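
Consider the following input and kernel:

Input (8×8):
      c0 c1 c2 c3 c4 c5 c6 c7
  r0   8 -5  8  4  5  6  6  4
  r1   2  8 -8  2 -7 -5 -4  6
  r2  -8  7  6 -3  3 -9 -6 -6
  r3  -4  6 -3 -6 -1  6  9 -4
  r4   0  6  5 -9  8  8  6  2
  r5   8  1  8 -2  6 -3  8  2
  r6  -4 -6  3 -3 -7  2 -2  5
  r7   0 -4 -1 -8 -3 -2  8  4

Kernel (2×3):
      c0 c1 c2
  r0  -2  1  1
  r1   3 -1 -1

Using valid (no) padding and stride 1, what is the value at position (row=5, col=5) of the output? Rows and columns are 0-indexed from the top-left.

The receptive field on the input at this output position is [-3 8 2 / 2 -2 5]. Elementwise product with the kernel and sum: -3·-2 + 8·1 + 2·1 + 2·3 + -2·-1 + 5·-1.

19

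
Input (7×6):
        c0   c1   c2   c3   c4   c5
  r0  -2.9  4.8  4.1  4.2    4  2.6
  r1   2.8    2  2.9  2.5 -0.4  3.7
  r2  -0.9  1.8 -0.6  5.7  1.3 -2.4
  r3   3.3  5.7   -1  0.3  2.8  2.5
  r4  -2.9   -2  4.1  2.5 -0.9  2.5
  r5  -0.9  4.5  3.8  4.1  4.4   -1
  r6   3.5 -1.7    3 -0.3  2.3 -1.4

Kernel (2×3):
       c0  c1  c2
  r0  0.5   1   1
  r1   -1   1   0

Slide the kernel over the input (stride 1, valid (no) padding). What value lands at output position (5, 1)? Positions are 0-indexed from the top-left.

The receptive field on the input at this output position is [4.5 3.8 4.1 / -1.7 3 -0.3]. Elementwise product with the kernel and sum: 4.5·0.5 + 3.8·1 + 4.1·1 + -1.7·-1 + 3·1.

14.85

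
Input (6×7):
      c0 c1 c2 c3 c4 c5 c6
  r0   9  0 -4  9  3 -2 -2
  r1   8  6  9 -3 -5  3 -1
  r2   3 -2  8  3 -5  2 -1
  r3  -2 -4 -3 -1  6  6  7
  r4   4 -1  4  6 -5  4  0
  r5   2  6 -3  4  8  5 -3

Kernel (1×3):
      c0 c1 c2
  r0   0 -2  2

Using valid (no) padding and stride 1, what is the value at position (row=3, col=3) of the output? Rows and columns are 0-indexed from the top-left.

0

The receptive field on the input at this output position is [-1 6 6]. Elementwise product with the kernel and sum: 6·-2 + 6·2.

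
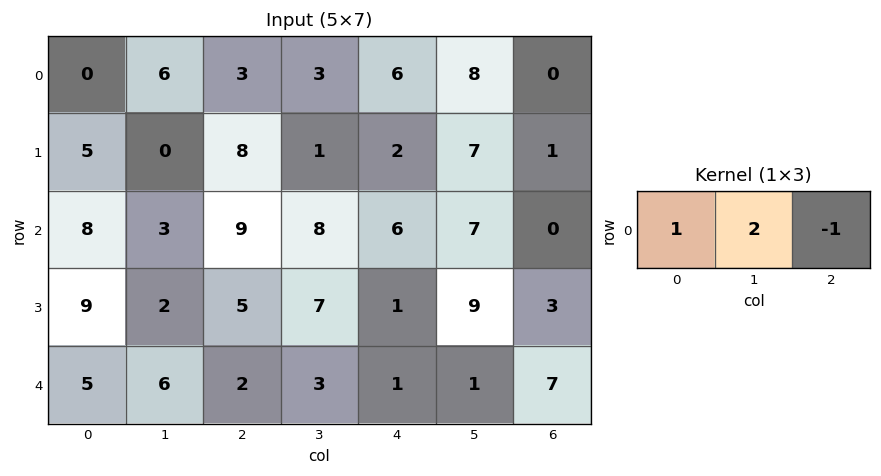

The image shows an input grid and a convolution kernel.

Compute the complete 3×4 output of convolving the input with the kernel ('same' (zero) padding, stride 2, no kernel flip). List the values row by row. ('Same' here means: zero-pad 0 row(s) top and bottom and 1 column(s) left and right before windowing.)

-6 9 7 8
13 13 13 7
4 7 4 15

Output[0,0]: The receptive field on the zero-padded input at this output position is [0 0 6]. Elementwise product with the kernel and sum: 0·1 + 0·2 + 6·-1.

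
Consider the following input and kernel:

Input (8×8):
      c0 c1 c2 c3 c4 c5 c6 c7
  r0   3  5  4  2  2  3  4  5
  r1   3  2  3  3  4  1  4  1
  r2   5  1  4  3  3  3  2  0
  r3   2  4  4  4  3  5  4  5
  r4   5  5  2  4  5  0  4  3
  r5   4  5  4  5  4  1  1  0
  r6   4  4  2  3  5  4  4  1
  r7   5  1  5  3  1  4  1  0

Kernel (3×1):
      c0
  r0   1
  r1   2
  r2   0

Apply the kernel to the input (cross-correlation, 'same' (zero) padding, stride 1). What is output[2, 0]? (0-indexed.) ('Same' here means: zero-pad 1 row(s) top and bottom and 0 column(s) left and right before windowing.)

The receptive field on the zero-padded input at this output position is [3 / 5 / 2]. Elementwise product with the kernel and sum: 3·1 + 5·2.

13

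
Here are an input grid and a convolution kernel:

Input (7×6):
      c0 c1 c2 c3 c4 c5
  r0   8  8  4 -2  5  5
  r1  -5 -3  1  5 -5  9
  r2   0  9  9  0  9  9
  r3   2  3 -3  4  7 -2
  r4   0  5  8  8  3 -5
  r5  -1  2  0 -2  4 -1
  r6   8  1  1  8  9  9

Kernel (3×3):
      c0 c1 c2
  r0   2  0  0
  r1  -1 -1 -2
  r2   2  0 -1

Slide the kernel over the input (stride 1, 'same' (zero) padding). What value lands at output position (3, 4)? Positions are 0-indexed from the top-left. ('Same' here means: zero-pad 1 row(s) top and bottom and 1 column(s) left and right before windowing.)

14

The receptive field on the zero-padded input at this output position is [0 9 9 / 4 7 -2 / 8 3 -5]. Elementwise product with the kernel and sum: 0·2 + 4·-1 + 7·-1 + -2·-2 + 8·2 + -5·-1.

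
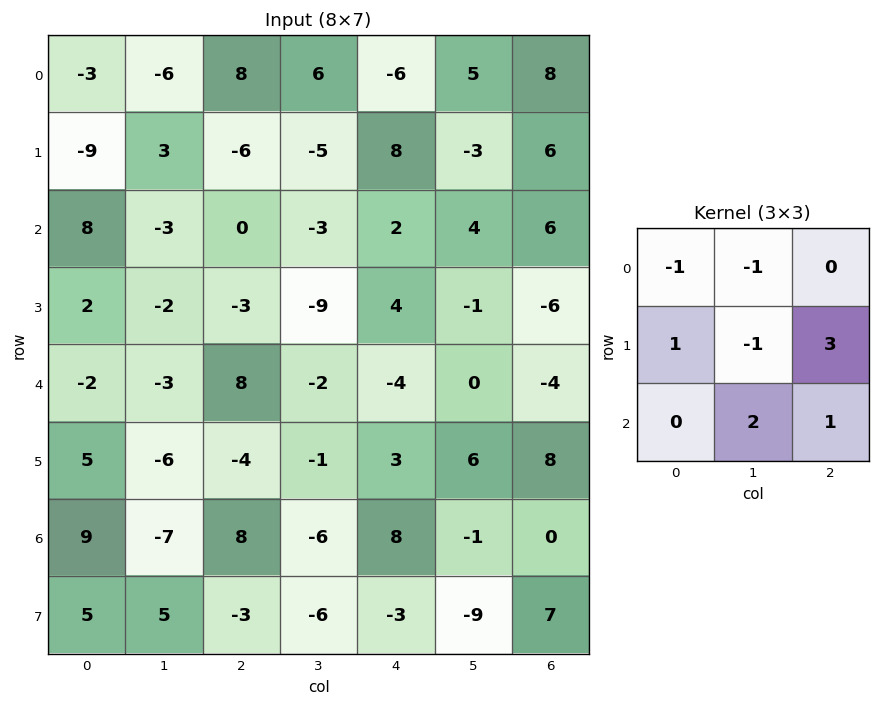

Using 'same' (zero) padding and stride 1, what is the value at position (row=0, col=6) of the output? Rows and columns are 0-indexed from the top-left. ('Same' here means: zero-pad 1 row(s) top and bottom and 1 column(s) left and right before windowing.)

9

The receptive field on the zero-padded input at this output position is [0 0 0 / 5 8 0 / -3 6 0]. Elementwise product with the kernel and sum: 0·-1 + 0·-1 + 5·1 + 8·-1 + 0·3 + 6·2 + 0·1.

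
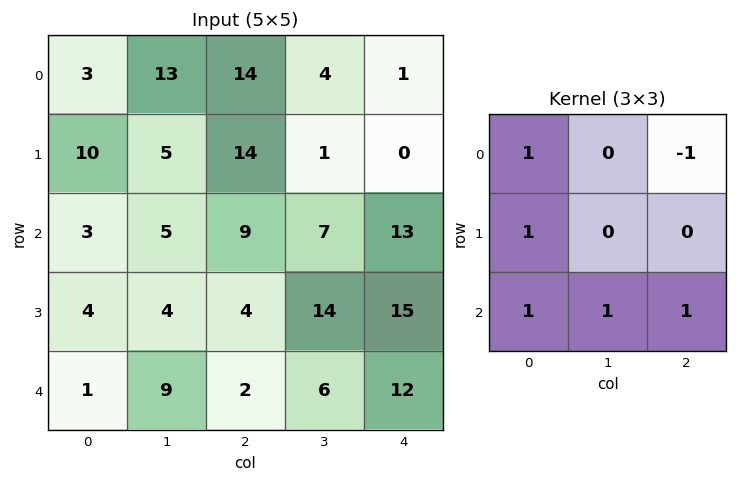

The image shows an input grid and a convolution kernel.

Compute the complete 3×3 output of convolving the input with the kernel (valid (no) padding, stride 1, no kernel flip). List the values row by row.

16 35 56
11 31 56
10 19 20

Output[0,0]: The receptive field on the input at this output position is [3 13 14 / 10 5 14 / 3 5 9]. Elementwise product with the kernel and sum: 3·1 + 14·-1 + 10·1 + 3·1 + 5·1 + 9·1.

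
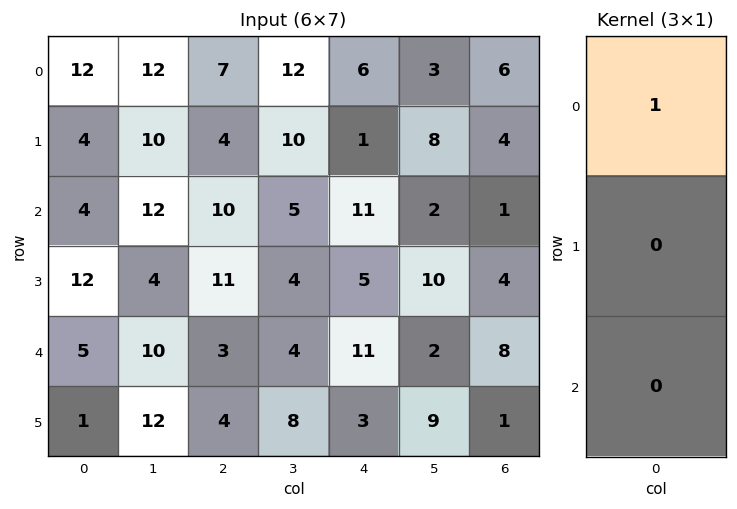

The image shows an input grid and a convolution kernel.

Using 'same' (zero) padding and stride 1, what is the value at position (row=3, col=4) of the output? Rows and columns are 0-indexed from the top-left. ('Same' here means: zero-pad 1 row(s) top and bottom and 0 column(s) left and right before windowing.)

The receptive field on the zero-padded input at this output position is [11 / 5 / 11]. Elementwise product with the kernel and sum: 11·1.

11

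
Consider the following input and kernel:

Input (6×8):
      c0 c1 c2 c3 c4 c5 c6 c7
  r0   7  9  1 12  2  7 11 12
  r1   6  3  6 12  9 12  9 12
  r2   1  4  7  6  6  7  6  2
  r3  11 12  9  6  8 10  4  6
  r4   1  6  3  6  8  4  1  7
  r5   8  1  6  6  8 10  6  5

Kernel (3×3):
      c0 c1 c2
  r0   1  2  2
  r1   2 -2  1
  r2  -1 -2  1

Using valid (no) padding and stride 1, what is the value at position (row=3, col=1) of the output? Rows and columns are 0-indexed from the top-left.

The receptive field on the input at this output position is [12 9 6 / 6 3 6 / 1 6 6]. Elementwise product with the kernel and sum: 12·1 + 9·2 + 6·2 + 6·2 + 3·-2 + 6·1 + 1·-1 + 6·-2 + 6·1.

47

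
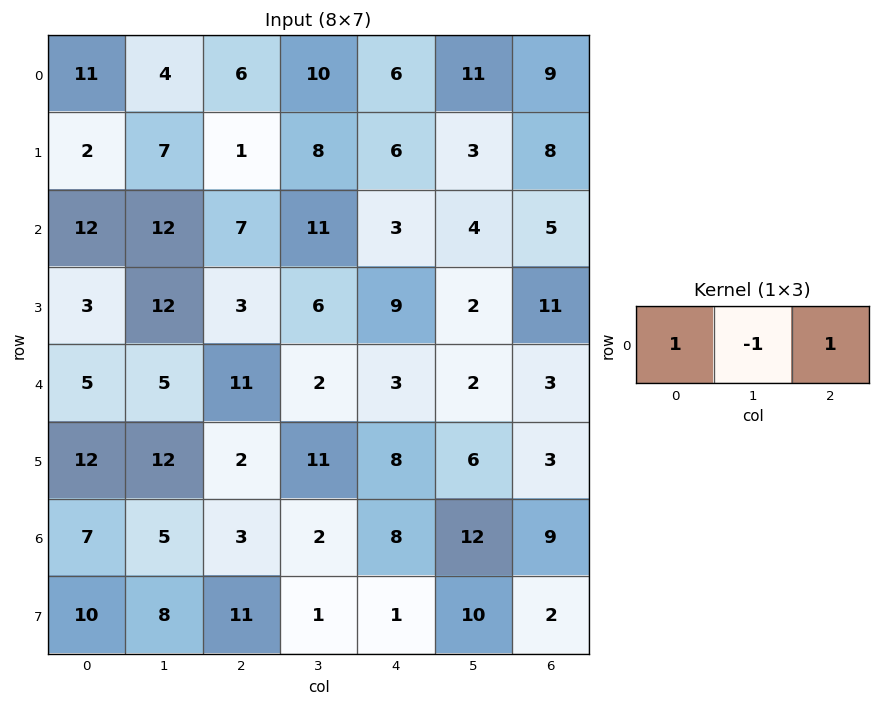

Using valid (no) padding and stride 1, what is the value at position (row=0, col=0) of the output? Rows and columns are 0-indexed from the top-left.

13

The receptive field on the input at this output position is [11 4 6]. Elementwise product with the kernel and sum: 11·1 + 4·-1 + 6·1.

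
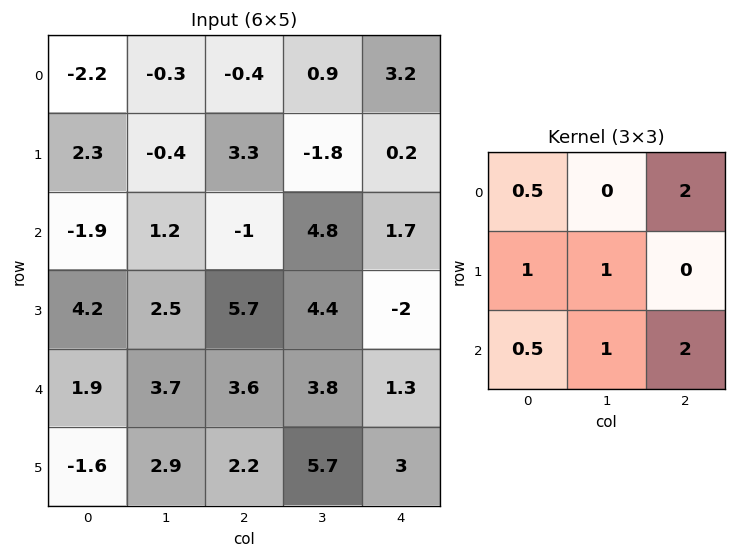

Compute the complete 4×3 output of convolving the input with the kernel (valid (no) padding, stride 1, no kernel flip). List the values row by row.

Output[0,0]: The receptive field on the input at this output position is [-2.2 -0.3 -0.4 / 2.3 -0.4 3.3 / -1.9 1.2 -1]. Elementwise product with the kernel and sum: -2.2·0.5 + -0.4·2 + 2.3·1 + -0.4·1 + -1.9·0.5 + 1.2·1 + -1·2.

-1.75 13.75 15.4
23.05 12.15 9.1
15.6 31.45 21.2
25.6 32.4 19.05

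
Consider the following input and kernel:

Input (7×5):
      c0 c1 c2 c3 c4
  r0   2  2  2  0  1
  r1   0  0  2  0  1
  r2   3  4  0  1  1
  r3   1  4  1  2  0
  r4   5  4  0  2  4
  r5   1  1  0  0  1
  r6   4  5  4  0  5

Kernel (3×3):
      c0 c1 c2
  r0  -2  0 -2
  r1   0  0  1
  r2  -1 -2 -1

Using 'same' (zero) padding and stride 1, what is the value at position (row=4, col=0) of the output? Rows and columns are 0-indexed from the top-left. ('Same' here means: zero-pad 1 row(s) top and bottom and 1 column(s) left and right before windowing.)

-7

The receptive field on the zero-padded input at this output position is [0 1 4 / 0 5 4 / 0 1 1]. Elementwise product with the kernel and sum: 0·-2 + 4·-2 + 4·1 + 0·-1 + 1·-2 + 1·-1.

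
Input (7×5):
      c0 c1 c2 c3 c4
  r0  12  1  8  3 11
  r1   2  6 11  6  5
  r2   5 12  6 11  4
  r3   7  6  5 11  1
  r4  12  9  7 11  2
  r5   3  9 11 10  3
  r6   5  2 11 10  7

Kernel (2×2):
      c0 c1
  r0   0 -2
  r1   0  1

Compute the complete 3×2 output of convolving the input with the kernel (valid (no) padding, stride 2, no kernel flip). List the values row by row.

4 0
-18 -11
-9 -12

Output[0,0]: The receptive field on the input at this output position is [12 1 / 2 6]. Elementwise product with the kernel and sum: 1·-2 + 6·1.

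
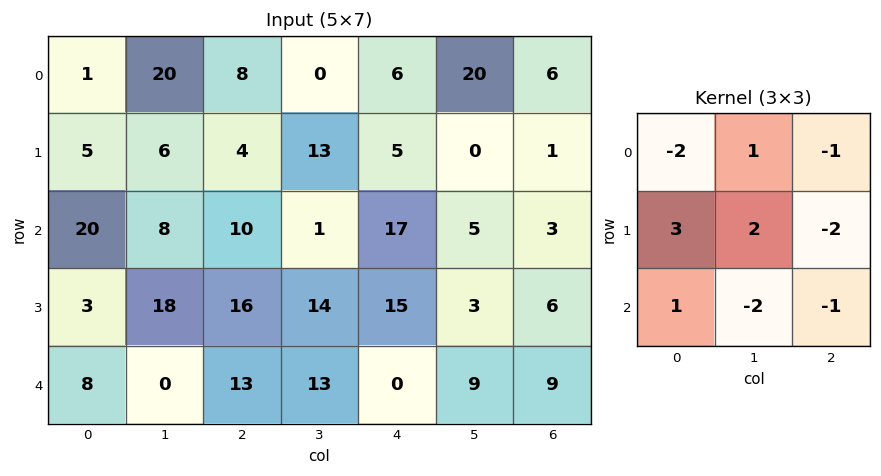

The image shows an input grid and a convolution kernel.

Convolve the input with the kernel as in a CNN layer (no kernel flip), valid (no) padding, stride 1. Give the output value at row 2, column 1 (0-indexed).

The receptive field on the input at this output position is [8 10 1 / 18 16 14 / 0 13 13]. Elementwise product with the kernel and sum: 8·-2 + 10·1 + 1·-1 + 18·3 + 16·2 + 14·-2 + 0·1 + 13·-2 + 13·-1.

12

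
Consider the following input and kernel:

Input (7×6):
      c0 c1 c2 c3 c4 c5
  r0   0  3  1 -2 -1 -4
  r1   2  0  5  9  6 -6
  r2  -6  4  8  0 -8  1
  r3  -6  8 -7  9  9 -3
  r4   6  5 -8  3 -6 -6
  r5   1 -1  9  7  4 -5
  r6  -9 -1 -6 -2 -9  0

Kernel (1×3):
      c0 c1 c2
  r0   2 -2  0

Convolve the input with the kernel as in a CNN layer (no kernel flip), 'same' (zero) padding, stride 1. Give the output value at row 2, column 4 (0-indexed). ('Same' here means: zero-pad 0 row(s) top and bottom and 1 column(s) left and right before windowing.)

16

The receptive field on the zero-padded input at this output position is [0 -8 1]. Elementwise product with the kernel and sum: 0·2 + -8·-2.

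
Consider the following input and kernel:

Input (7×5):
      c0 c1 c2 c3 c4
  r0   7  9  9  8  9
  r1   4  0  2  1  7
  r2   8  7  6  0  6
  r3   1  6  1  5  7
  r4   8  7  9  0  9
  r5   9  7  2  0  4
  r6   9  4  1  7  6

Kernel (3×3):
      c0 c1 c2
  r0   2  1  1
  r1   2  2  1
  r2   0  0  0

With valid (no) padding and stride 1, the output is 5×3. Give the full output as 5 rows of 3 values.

Output[0,0]: The receptive field on the input at this output position is [7 9 9 / 4 0 2 / 8 7 6]. Elementwise product with the kernel and sum: 7·2 + 9·1 + 9·1 + 4·2 + 0·2 + 2·1.

42 40 48
46 29 30
44 39 37
48 50 41
66 41 35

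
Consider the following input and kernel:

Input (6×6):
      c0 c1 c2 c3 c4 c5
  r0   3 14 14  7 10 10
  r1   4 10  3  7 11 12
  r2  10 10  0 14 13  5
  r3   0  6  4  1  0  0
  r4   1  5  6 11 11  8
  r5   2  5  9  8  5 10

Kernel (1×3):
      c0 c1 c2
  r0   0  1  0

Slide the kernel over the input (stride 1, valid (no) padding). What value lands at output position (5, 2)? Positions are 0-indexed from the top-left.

The receptive field on the input at this output position is [9 8 5]. Elementwise product with the kernel and sum: 8·1.

8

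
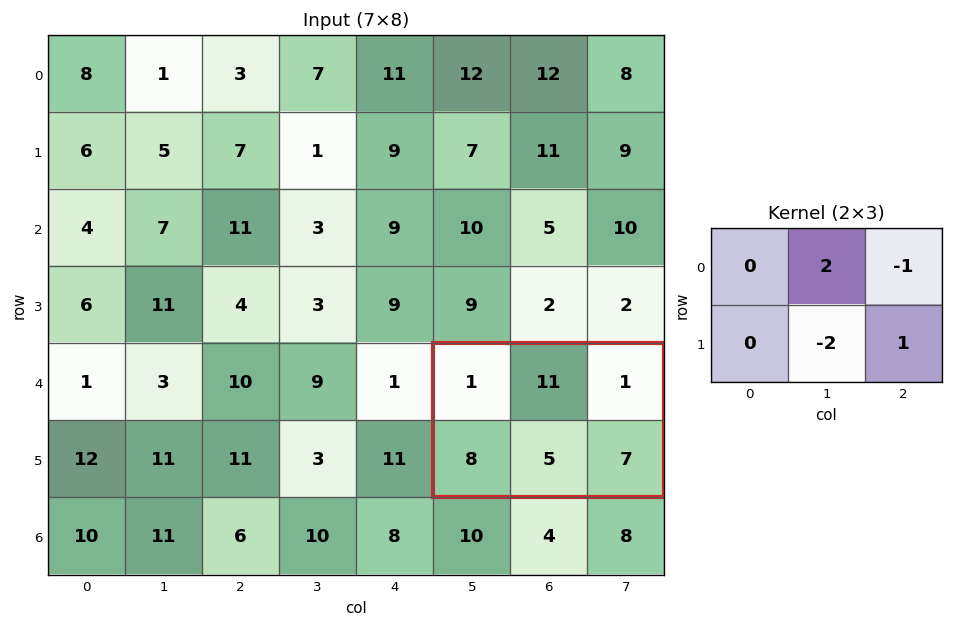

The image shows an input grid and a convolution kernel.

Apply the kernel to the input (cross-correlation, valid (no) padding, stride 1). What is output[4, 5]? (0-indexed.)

18

The receptive field on the input at this output position is [1 11 1 / 8 5 7]. Elementwise product with the kernel and sum: 11·2 + 1·-1 + 5·-2 + 7·1.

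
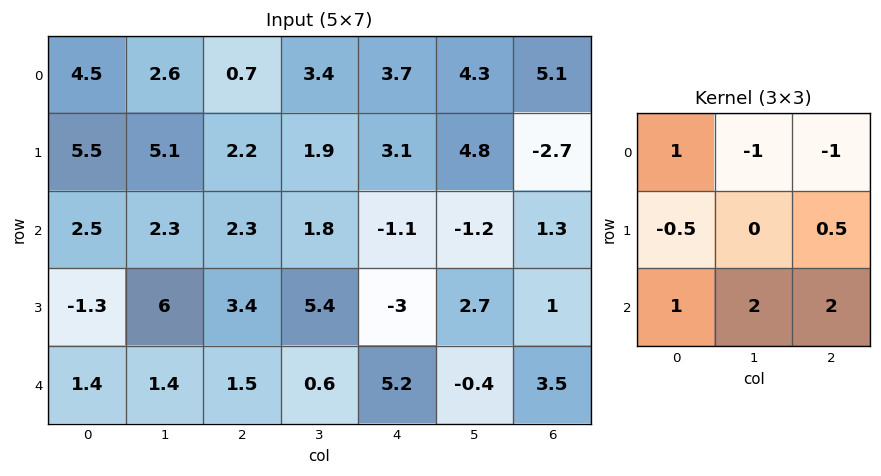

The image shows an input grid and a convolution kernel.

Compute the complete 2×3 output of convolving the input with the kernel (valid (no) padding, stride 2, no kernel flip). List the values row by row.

11.25 -2.25 -9.5
7.45 11.5 12.2

Output[0,0]: The receptive field on the input at this output position is [4.5 2.6 0.7 / 5.5 5.1 2.2 / 2.5 2.3 2.3]. Elementwise product with the kernel and sum: 4.5·1 + 2.6·-1 + 0.7·-1 + 5.5·-0.5 + 2.2·0.5 + 2.5·1 + 2.3·2 + 2.3·2.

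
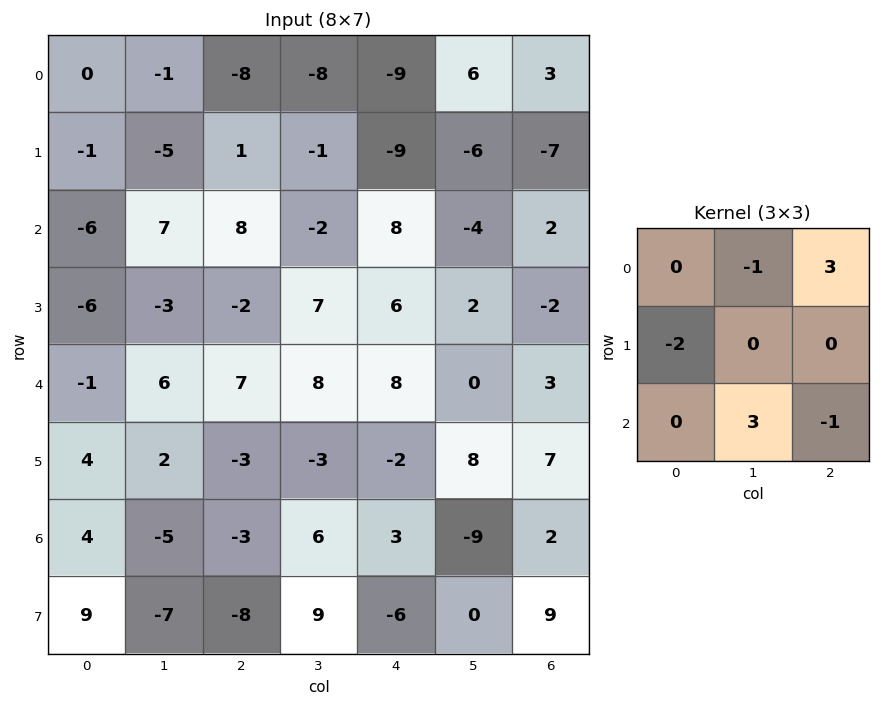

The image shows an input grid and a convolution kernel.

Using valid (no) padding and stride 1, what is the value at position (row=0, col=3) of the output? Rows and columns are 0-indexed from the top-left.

The receptive field on the input at this output position is [-8 -9 6 / -1 -9 -6 / -2 8 -4]. Elementwise product with the kernel and sum: -9·-1 + 6·3 + -1·-2 + 8·3 + -4·-1.

57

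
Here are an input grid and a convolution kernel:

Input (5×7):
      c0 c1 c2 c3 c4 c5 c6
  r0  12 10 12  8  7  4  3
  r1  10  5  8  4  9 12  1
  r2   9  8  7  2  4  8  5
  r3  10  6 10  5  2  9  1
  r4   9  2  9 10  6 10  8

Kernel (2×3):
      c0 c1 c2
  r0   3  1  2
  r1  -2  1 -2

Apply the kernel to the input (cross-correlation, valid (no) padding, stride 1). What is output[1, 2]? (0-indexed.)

The receptive field on the input at this output position is [8 4 9 / 7 2 4]. Elementwise product with the kernel and sum: 8·3 + 4·1 + 9·2 + 7·-2 + 2·1 + 4·-2.

26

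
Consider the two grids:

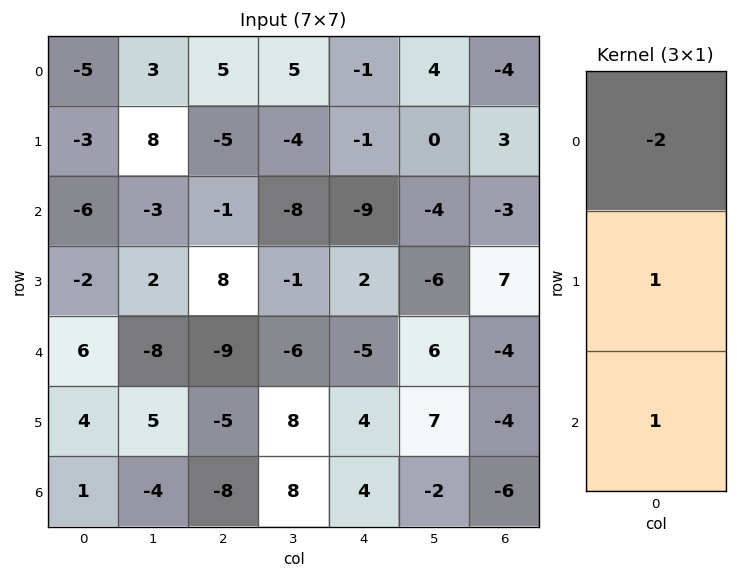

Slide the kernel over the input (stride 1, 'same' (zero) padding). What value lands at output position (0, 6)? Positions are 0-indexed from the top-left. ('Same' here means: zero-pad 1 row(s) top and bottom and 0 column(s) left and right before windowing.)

-1

The receptive field on the zero-padded input at this output position is [0 / -4 / 3]. Elementwise product with the kernel and sum: 0·-2 + -4·1 + 3·1.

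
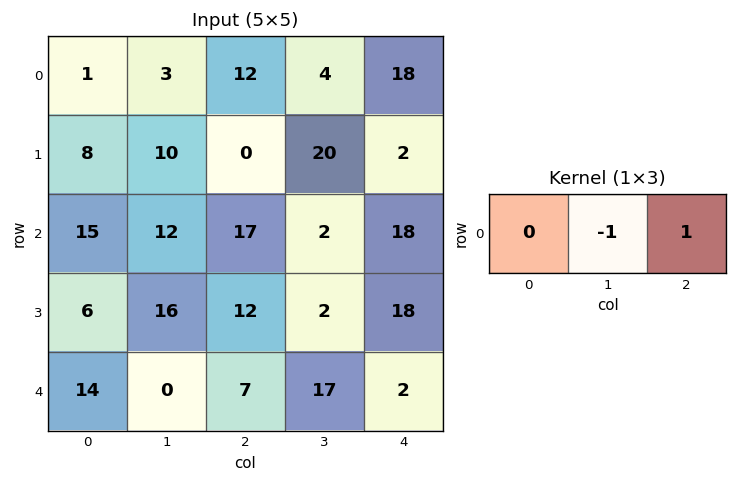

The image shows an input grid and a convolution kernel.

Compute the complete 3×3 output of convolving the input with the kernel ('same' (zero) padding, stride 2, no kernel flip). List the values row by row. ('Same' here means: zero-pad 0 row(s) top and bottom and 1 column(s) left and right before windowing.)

2 -8 -18
-3 -15 -18
-14 10 -2

Output[0,0]: The receptive field on the zero-padded input at this output position is [0 1 3]. Elementwise product with the kernel and sum: 1·-1 + 3·1.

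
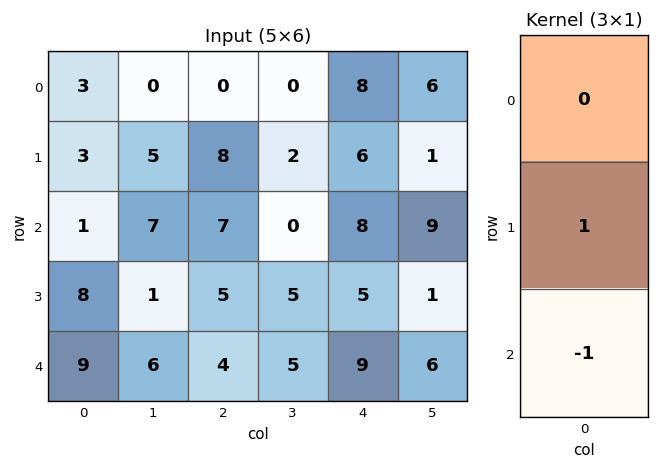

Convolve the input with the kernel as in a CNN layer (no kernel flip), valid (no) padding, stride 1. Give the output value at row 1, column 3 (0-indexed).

-5

The receptive field on the input at this output position is [2 / 0 / 5]. Elementwise product with the kernel and sum: 0·1 + 5·-1.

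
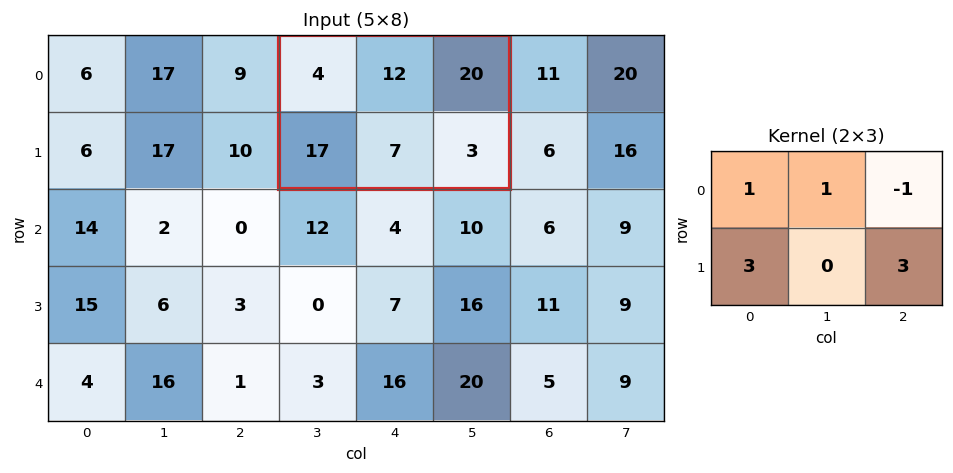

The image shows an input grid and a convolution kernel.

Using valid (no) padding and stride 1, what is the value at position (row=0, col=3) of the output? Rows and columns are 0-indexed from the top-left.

56

The receptive field on the input at this output position is [4 12 20 / 17 7 3]. Elementwise product with the kernel and sum: 4·1 + 12·1 + 20·-1 + 17·3 + 3·3.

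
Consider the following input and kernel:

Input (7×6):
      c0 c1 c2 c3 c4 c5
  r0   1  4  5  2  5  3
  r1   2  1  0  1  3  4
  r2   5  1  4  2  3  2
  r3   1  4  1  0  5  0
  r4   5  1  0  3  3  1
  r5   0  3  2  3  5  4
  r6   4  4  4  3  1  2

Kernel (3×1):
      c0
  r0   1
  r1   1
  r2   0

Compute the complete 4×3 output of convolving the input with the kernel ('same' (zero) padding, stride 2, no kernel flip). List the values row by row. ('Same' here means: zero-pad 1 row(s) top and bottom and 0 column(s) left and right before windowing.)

Output[0,0]: The receptive field on the zero-padded input at this output position is [0 / 1 / 2]. Elementwise product with the kernel and sum: 0·1 + 1·1.
Output[0,1]: The receptive field on the zero-padded input at this output position is [0 / 5 / 0]. Elementwise product with the kernel and sum: 0·1 + 5·1.

1 5 5
7 4 6
6 1 8
4 6 6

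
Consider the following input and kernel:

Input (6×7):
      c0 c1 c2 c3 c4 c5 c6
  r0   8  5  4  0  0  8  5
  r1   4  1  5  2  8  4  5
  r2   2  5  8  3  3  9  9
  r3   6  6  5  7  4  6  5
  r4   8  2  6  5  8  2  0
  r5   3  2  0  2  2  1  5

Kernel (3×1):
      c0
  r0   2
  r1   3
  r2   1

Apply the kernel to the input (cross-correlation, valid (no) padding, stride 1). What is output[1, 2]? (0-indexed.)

39

The receptive field on the input at this output position is [5 / 8 / 5]. Elementwise product with the kernel and sum: 5·2 + 8·3 + 5·1.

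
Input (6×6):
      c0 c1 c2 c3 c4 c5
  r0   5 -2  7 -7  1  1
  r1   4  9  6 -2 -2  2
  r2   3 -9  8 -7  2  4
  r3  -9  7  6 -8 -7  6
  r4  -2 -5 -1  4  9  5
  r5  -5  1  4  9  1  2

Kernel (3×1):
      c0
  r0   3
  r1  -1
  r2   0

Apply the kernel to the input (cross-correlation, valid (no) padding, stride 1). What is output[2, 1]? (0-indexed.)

-34

The receptive field on the input at this output position is [-9 / 7 / -5]. Elementwise product with the kernel and sum: -9·3 + 7·-1.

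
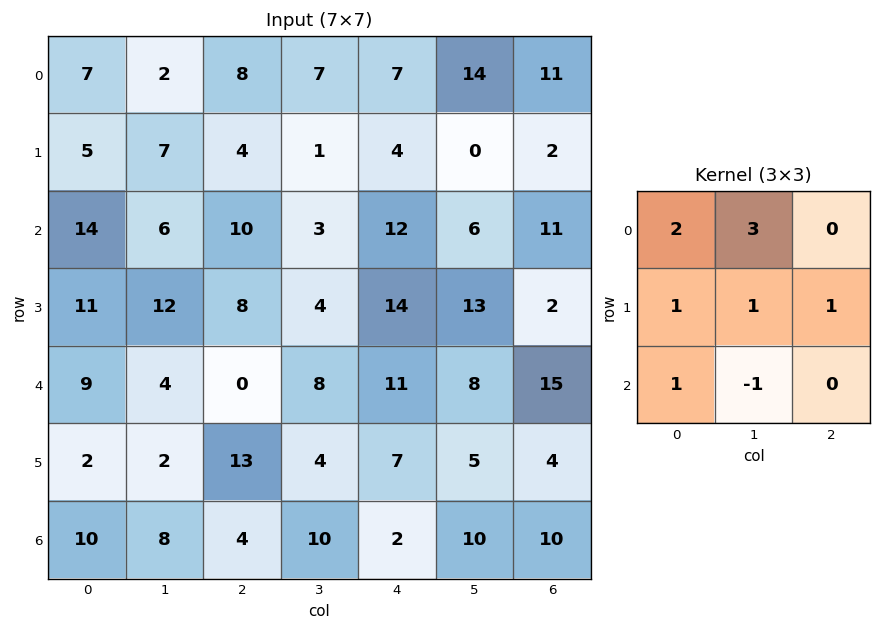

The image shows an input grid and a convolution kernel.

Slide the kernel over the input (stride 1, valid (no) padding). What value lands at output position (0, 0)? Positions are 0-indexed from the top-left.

The receptive field on the input at this output position is [7 2 8 / 5 7 4 / 14 6 10]. Elementwise product with the kernel and sum: 7·2 + 2·3 + 5·1 + 7·1 + 4·1 + 14·1 + 6·-1.

44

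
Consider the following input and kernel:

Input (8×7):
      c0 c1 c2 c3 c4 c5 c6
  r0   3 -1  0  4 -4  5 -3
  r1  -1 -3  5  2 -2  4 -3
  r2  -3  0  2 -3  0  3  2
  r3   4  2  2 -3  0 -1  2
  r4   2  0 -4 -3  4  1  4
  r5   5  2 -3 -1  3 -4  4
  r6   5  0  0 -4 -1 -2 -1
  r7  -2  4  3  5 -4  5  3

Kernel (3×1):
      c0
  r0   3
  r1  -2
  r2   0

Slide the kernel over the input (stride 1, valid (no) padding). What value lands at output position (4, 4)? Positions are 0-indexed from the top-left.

6

The receptive field on the input at this output position is [4 / 3 / -1]. Elementwise product with the kernel and sum: 4·3 + 3·-2.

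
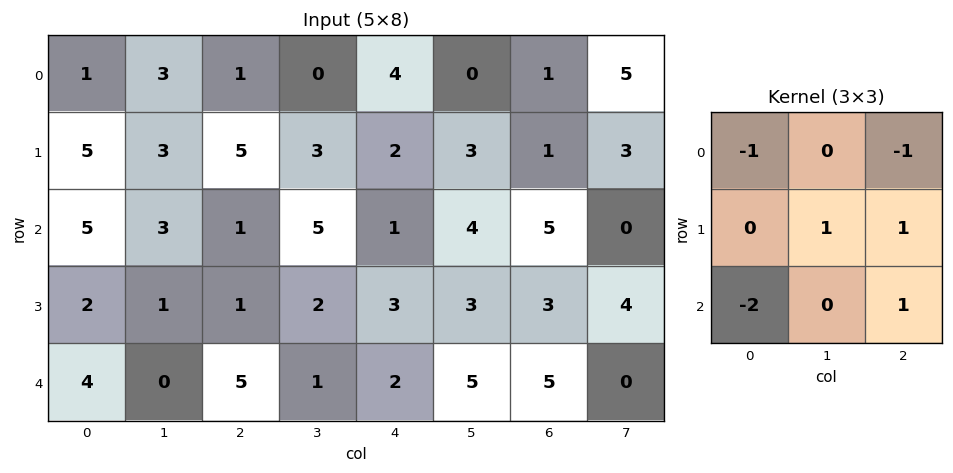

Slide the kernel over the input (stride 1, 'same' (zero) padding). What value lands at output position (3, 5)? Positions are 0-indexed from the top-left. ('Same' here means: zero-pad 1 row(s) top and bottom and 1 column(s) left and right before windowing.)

1

The receptive field on the zero-padded input at this output position is [1 4 5 / 3 3 3 / 2 5 5]. Elementwise product with the kernel and sum: 1·-1 + 5·-1 + 3·1 + 3·1 + 2·-2 + 5·1.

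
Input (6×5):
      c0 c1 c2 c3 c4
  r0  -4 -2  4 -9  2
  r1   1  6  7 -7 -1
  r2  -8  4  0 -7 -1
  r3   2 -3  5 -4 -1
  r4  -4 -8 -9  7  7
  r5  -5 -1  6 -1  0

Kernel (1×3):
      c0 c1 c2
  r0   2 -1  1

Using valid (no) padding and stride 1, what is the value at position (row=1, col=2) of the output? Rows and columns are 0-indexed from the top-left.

The receptive field on the input at this output position is [7 -7 -1]. Elementwise product with the kernel and sum: 7·2 + -7·-1 + -1·1.

20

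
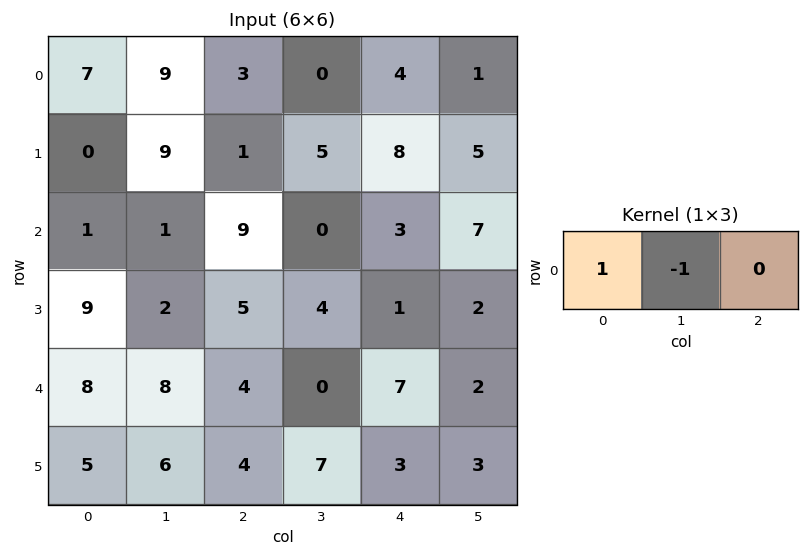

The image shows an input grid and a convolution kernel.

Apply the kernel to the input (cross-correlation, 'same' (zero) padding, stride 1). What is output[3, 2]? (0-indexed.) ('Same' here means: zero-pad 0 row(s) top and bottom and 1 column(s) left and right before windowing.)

The receptive field on the zero-padded input at this output position is [2 5 4]. Elementwise product with the kernel and sum: 2·1 + 5·-1.

-3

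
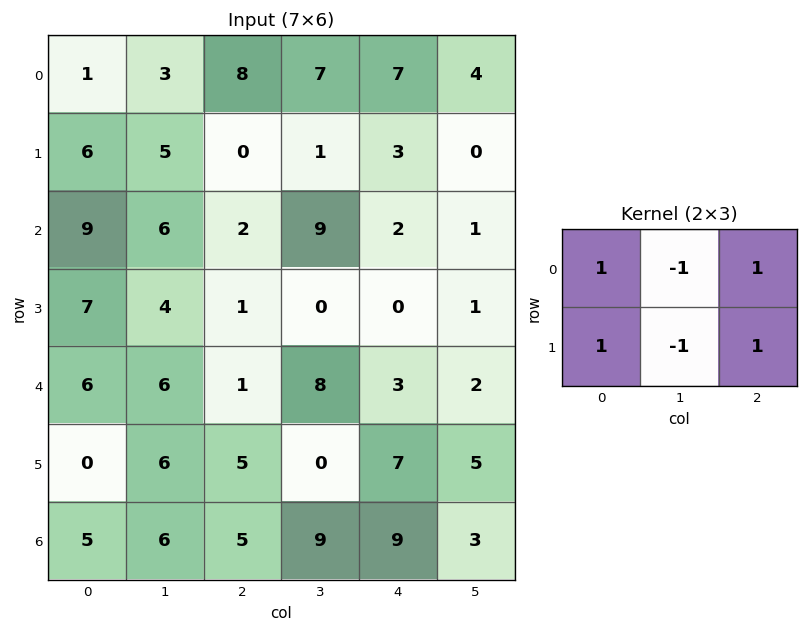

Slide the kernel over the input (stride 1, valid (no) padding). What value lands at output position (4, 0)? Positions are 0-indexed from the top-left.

The receptive field on the input at this output position is [6 6 1 / 0 6 5]. Elementwise product with the kernel and sum: 6·1 + 6·-1 + 1·1 + 0·1 + 6·-1 + 5·1.

0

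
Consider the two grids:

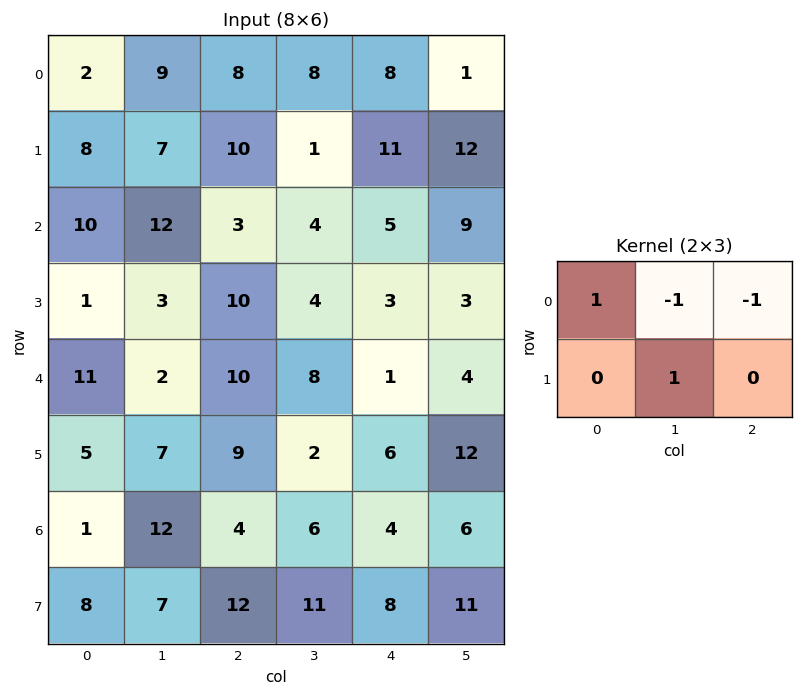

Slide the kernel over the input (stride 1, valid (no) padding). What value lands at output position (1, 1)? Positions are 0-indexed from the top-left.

-1

The receptive field on the input at this output position is [7 10 1 / 12 3 4]. Elementwise product with the kernel and sum: 7·1 + 10·-1 + 1·-1 + 3·1.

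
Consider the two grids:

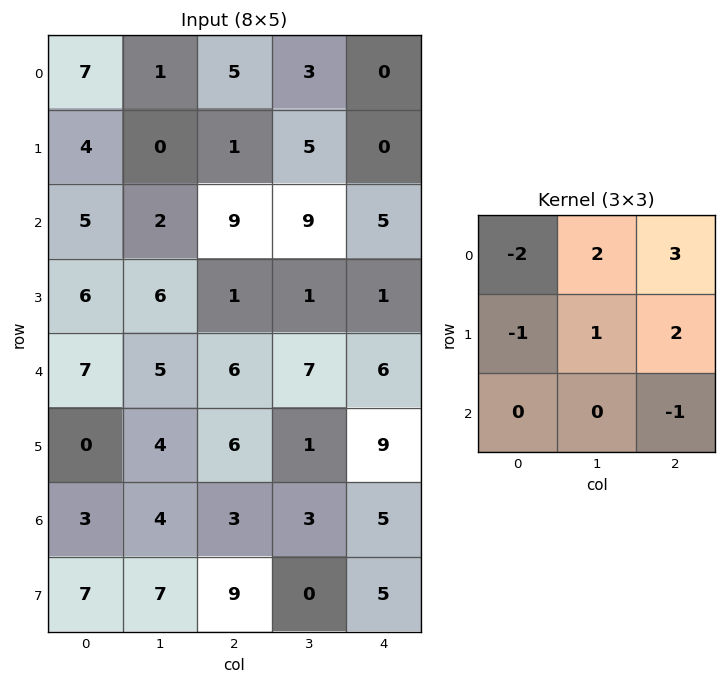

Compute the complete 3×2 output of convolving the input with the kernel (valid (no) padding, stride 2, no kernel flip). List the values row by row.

-8 -5
17 11
27 28

Output[0,0]: The receptive field on the input at this output position is [7 1 5 / 4 0 1 / 5 2 9]. Elementwise product with the kernel and sum: 7·-2 + 1·2 + 5·3 + 4·-1 + 0·1 + 1·2 + 9·-1.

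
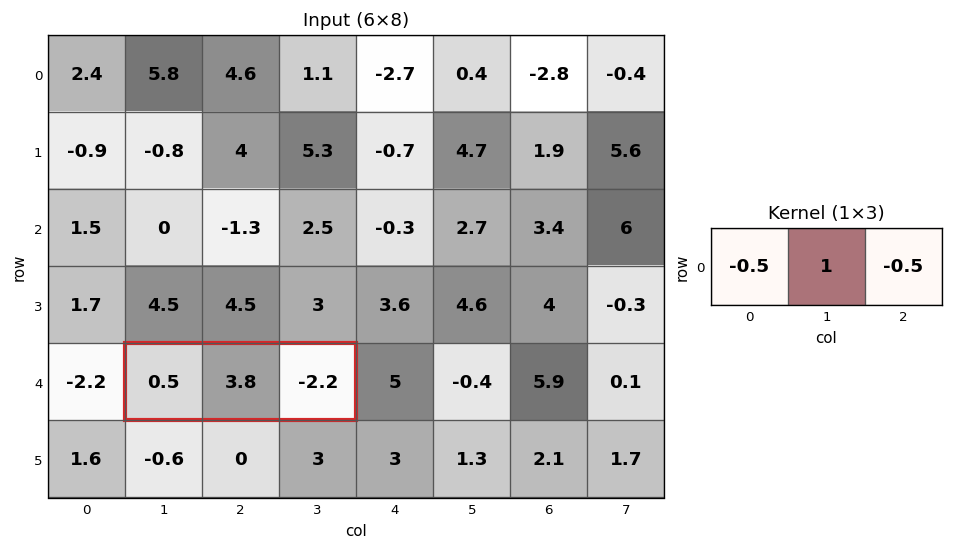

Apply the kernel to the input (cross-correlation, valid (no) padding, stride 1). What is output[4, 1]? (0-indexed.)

The receptive field on the input at this output position is [0.5 3.8 -2.2]. Elementwise product with the kernel and sum: 0.5·-0.5 + 3.8·1 + -2.2·-0.5.

4.65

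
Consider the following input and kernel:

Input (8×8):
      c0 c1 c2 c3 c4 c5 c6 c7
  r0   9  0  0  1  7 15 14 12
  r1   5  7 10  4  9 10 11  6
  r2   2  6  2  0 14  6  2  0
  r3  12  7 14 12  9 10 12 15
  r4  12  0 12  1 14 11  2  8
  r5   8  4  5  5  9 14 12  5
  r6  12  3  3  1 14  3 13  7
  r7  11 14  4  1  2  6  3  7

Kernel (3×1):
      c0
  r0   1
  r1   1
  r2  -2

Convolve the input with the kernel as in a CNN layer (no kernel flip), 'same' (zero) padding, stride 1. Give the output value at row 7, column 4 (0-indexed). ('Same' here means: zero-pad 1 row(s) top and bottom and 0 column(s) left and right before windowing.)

The receptive field on the zero-padded input at this output position is [14 / 2 / 0]. Elementwise product with the kernel and sum: 14·1 + 2·1 + 0·-2.

16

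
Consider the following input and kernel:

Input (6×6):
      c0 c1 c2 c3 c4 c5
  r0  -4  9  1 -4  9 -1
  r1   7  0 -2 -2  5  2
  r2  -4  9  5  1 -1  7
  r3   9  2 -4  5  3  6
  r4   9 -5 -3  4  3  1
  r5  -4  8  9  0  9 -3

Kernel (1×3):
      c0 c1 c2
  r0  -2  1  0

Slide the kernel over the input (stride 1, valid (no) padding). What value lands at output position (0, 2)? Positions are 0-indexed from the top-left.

-6

The receptive field on the input at this output position is [1 -4 9]. Elementwise product with the kernel and sum: 1·-2 + -4·1.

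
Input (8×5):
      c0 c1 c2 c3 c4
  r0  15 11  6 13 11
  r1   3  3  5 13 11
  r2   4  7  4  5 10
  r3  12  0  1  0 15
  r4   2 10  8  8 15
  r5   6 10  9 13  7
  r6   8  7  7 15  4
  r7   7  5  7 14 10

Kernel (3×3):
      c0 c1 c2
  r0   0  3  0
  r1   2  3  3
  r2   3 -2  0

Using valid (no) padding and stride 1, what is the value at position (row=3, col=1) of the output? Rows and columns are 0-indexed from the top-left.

The receptive field on the input at this output position is [0 1 0 / 10 8 8 / 10 9 13]. Elementwise product with the kernel and sum: 1·3 + 10·2 + 8·3 + 8·3 + 10·3 + 9·-2.

83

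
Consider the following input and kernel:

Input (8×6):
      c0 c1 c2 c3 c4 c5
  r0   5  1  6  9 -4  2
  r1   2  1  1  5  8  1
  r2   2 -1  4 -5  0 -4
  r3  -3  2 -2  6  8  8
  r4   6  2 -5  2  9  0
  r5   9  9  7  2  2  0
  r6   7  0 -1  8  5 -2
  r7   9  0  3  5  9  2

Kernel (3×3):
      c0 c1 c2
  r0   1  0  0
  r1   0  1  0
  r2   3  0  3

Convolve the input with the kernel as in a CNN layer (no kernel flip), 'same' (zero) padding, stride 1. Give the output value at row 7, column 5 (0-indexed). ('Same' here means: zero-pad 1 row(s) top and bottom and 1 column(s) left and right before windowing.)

7

The receptive field on the zero-padded input at this output position is [5 -2 0 / 9 2 0 / 0 0 0]. Elementwise product with the kernel and sum: 5·1 + 2·1 + 0·3 + 0·3.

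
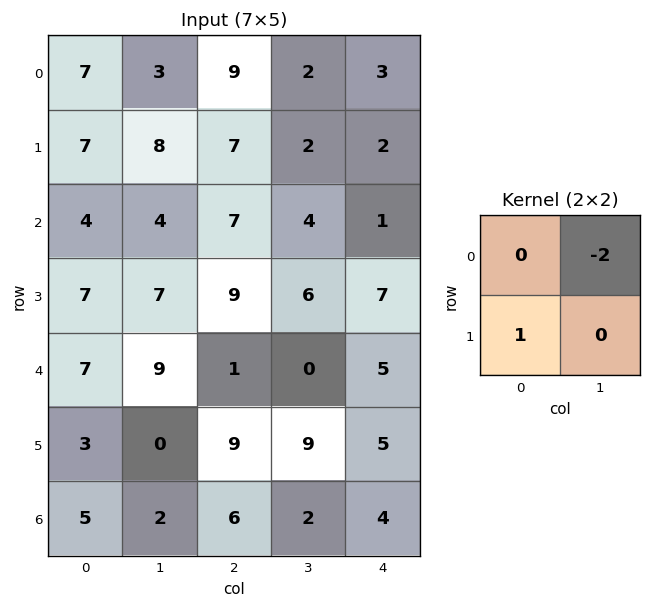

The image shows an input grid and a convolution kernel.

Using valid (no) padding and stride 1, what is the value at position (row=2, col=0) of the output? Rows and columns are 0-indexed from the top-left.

The receptive field on the input at this output position is [4 4 / 7 7]. Elementwise product with the kernel and sum: 4·-2 + 7·1.

-1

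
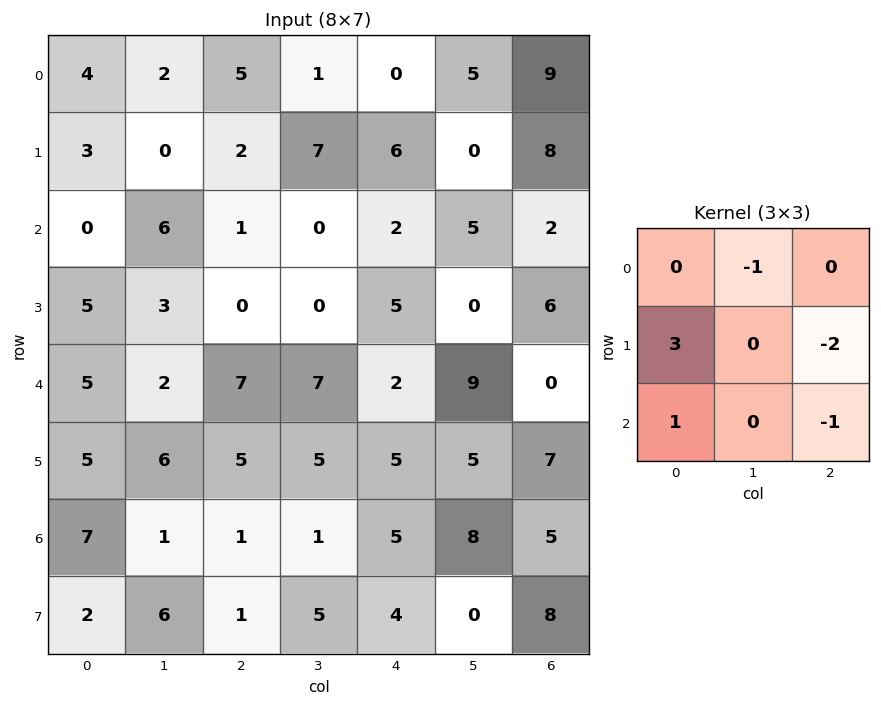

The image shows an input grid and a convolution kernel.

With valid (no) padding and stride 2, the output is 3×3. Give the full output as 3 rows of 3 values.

2 -8 -3
7 -5 0
9 -6 -8

Output[0,0]: The receptive field on the input at this output position is [4 2 5 / 3 0 2 / 0 6 1]. Elementwise product with the kernel and sum: 2·-1 + 3·3 + 2·-2 + 0·1 + 1·-1.
Output[0,1]: The receptive field on the input at this output position is [5 1 0 / 2 7 6 / 1 0 2]. Elementwise product with the kernel and sum: 1·-1 + 2·3 + 6·-2 + 1·1 + 2·-1.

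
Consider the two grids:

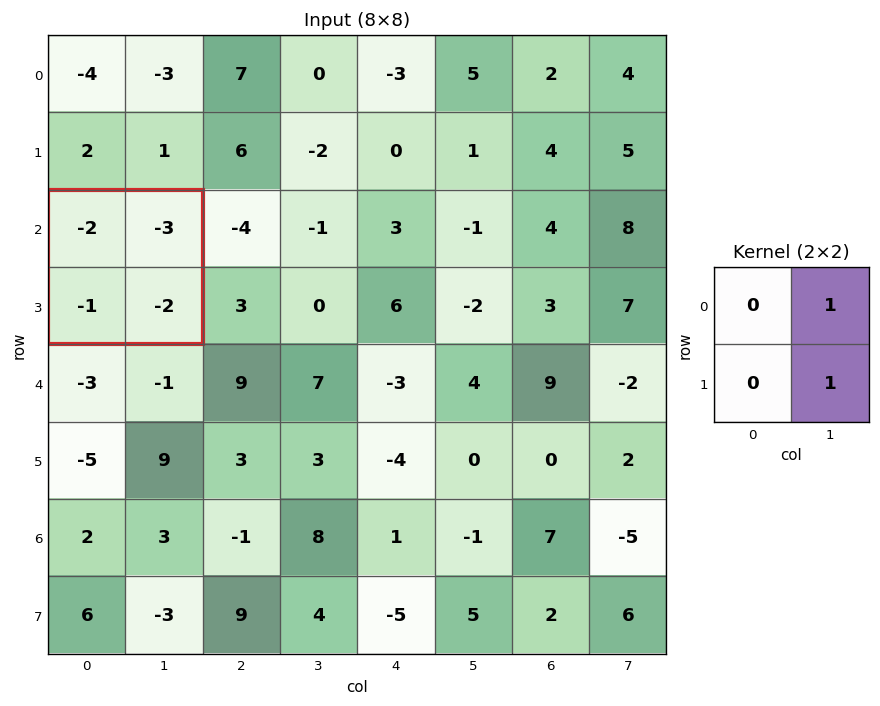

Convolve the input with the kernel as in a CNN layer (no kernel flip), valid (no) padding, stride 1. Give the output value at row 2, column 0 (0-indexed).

-5

The receptive field on the input at this output position is [-2 -3 / -1 -2]. Elementwise product with the kernel and sum: -3·1 + -2·1.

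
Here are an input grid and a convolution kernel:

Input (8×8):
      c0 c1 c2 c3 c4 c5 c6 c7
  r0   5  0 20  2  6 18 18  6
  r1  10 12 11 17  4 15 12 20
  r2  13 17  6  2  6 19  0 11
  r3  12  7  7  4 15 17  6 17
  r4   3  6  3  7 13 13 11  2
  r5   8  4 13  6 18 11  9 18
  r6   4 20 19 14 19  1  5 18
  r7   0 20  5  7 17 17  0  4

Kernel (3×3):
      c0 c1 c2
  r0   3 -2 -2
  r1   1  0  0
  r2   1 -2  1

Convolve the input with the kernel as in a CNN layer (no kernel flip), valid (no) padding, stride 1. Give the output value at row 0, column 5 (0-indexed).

51

The receptive field on the input at this output position is [18 18 6 / 15 12 20 / 19 0 11]. Elementwise product with the kernel and sum: 18·3 + 18·-2 + 6·-2 + 15·1 + 19·1 + 0·-2 + 11·1.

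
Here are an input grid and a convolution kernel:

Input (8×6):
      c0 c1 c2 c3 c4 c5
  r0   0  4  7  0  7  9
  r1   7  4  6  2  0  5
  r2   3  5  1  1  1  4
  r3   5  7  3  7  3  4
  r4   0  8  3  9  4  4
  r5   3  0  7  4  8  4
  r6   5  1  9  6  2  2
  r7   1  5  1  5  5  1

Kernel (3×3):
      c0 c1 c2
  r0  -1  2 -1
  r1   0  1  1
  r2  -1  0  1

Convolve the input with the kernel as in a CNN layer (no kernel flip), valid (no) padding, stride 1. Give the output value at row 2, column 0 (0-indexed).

19

The receptive field on the input at this output position is [3 5 1 / 5 7 3 / 0 8 3]. Elementwise product with the kernel and sum: 3·-1 + 5·2 + 1·-1 + 7·1 + 3·1 + 0·-1 + 3·1.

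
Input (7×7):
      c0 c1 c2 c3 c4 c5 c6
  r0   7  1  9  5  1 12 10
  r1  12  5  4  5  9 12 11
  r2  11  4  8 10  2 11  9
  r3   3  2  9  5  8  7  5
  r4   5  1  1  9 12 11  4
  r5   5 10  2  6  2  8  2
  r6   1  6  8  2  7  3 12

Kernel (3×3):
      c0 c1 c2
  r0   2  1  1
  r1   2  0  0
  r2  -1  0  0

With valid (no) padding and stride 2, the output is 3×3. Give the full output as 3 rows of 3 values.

37 24 40
35 45 28
21 19 36

Output[0,0]: The receptive field on the input at this output position is [7 1 9 / 12 5 4 / 11 4 8]. Elementwise product with the kernel and sum: 7·2 + 1·1 + 9·1 + 12·2 + 11·-1.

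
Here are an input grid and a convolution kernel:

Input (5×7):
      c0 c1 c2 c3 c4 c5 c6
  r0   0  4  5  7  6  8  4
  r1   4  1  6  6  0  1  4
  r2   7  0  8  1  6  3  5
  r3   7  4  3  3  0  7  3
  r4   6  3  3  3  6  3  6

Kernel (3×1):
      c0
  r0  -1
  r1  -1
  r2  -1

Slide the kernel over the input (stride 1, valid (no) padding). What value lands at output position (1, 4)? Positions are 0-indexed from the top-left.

-6

The receptive field on the input at this output position is [0 / 6 / 0]. Elementwise product with the kernel and sum: 0·-1 + 6·-1 + 0·-1.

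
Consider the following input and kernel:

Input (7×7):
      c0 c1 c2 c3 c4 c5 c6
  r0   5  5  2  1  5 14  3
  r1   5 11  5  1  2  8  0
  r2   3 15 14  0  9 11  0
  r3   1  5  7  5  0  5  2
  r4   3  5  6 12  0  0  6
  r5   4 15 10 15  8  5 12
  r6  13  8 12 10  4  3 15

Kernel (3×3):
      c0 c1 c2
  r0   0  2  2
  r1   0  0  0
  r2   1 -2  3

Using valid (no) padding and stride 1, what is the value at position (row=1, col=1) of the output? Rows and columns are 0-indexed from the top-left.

18

The receptive field on the input at this output position is [11 5 1 / 15 14 0 / 5 7 5]. Elementwise product with the kernel and sum: 5·2 + 1·2 + 5·1 + 7·-2 + 5·3.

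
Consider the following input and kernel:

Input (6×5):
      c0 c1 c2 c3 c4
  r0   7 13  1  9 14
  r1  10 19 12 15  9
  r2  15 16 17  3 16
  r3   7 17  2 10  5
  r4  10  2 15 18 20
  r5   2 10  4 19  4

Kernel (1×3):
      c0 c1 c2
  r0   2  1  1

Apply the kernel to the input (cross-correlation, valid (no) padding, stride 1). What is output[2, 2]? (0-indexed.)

53

The receptive field on the input at this output position is [17 3 16]. Elementwise product with the kernel and sum: 17·2 + 3·1 + 16·1.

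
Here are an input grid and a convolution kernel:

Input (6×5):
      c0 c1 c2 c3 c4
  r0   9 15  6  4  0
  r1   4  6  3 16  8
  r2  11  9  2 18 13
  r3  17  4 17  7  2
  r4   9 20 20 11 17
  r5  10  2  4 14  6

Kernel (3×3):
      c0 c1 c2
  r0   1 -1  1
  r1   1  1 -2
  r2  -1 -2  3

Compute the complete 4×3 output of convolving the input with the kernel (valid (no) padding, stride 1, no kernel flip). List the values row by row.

Output[0,0]: The receptive field on the input at this output position is [9 15 6 / 4 6 3 / 11 9 2]. Elementwise product with the kernel and sum: 9·1 + 15·-1 + 6·1 + 4·1 + 6·1 + 3·-2 + 11·-1 + 9·-2 + 2·3.

-19 31 6
43 -23 -36
2 5 26
17 44 -5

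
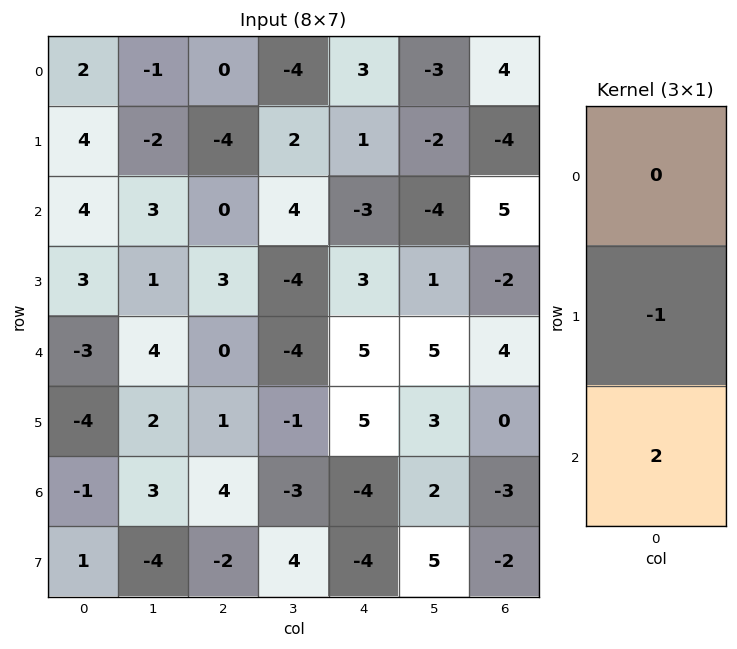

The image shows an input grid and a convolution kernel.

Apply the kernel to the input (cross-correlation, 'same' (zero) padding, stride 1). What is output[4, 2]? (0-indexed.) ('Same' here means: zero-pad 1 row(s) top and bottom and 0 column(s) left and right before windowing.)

2

The receptive field on the zero-padded input at this output position is [3 / 0 / 1]. Elementwise product with the kernel and sum: 0·-1 + 1·2.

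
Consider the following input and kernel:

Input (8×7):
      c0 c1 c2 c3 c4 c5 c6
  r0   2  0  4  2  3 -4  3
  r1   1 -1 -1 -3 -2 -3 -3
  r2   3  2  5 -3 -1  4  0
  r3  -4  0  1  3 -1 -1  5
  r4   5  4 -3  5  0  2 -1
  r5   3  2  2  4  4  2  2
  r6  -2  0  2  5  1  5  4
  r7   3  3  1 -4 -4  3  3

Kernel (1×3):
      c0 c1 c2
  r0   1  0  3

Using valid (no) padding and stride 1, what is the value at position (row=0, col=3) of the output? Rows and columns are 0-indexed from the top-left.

The receptive field on the input at this output position is [2 3 -4]. Elementwise product with the kernel and sum: 2·1 + -4·3.

-10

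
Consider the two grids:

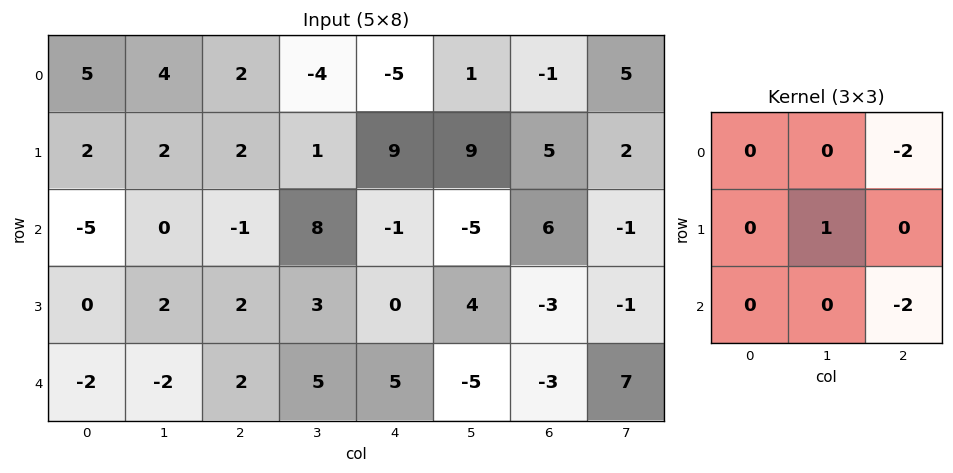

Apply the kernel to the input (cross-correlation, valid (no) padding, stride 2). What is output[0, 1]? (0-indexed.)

13

The receptive field on the input at this output position is [2 -4 -5 / 2 1 9 / -1 8 -1]. Elementwise product with the kernel and sum: -5·-2 + 1·1 + -1·-2.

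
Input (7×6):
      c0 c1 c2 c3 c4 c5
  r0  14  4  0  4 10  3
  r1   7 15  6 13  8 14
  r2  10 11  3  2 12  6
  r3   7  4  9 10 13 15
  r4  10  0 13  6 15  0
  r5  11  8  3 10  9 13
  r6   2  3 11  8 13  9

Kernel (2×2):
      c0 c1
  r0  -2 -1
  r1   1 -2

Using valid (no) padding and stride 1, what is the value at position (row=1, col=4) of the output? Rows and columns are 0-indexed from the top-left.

-30

The receptive field on the input at this output position is [8 14 / 12 6]. Elementwise product with the kernel and sum: 8·-2 + 14·-1 + 12·1 + 6·-2.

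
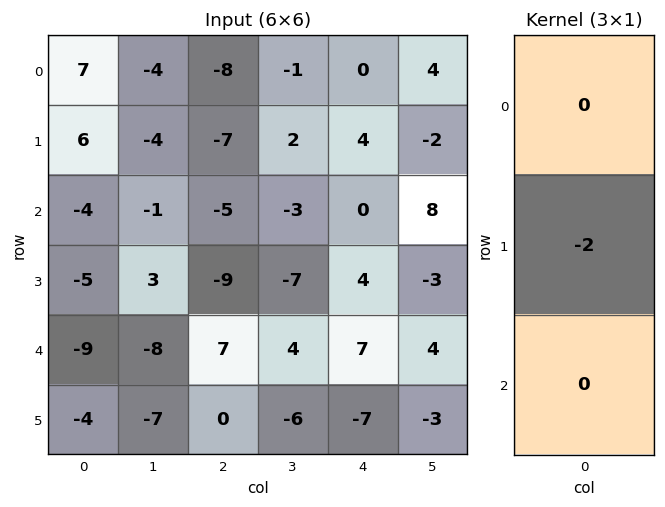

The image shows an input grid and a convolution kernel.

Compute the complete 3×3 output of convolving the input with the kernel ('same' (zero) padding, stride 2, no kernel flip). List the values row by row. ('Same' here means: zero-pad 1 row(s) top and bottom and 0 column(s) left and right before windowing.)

Output[0,0]: The receptive field on the zero-padded input at this output position is [0 / 7 / 6]. Elementwise product with the kernel and sum: 7·-2.
Output[0,1]: The receptive field on the zero-padded input at this output position is [0 / -8 / -7]. Elementwise product with the kernel and sum: -8·-2.

-14 16 0
8 10 0
18 -14 -14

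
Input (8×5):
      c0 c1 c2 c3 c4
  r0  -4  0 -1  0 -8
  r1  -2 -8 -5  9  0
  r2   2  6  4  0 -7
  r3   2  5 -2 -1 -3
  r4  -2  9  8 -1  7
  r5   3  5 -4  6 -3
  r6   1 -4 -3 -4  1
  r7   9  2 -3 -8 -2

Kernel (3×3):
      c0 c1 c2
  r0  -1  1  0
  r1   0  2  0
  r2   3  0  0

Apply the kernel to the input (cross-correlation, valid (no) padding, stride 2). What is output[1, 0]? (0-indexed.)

8

The receptive field on the input at this output position is [2 6 4 / 2 5 -2 / -2 9 8]. Elementwise product with the kernel and sum: 2·-1 + 6·1 + 5·2 + -2·3.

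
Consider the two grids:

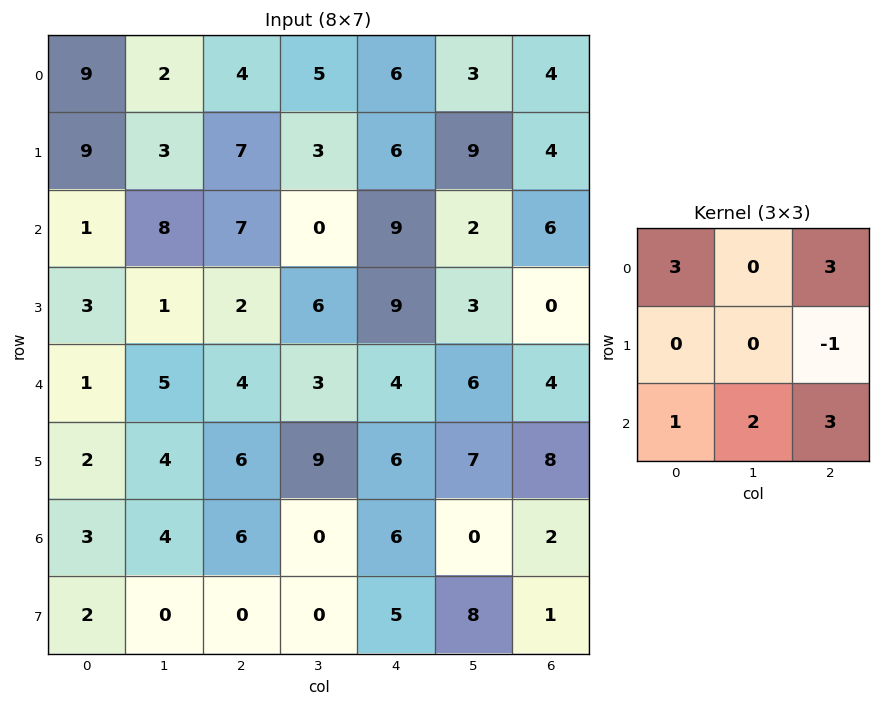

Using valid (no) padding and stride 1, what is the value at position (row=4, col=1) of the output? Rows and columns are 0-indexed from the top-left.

31

The receptive field on the input at this output position is [5 4 3 / 4 6 9 / 4 6 0]. Elementwise product with the kernel and sum: 5·3 + 3·3 + 9·-1 + 4·1 + 6·2 + 0·3.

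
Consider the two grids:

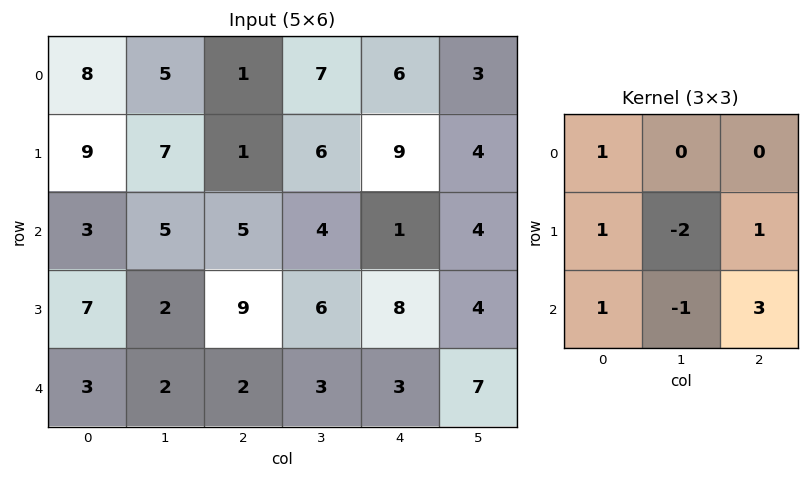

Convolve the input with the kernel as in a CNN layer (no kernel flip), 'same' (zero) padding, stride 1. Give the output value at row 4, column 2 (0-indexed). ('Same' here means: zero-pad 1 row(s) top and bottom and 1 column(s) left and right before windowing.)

3

The receptive field on the zero-padded input at this output position is [2 9 6 / 2 2 3 / 0 0 0]. Elementwise product with the kernel and sum: 2·1 + 2·1 + 2·-2 + 3·1 + 0·1 + 0·-1 + 0·3.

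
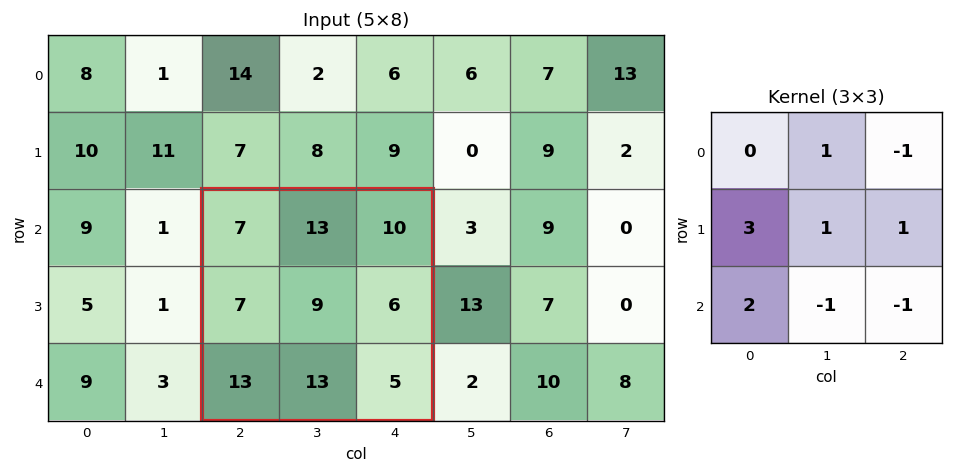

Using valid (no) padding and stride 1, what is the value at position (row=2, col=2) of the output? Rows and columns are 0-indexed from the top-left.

47

The receptive field on the input at this output position is [7 13 10 / 7 9 6 / 13 13 5]. Elementwise product with the kernel and sum: 13·1 + 10·-1 + 7·3 + 9·1 + 6·1 + 13·2 + 13·-1 + 5·-1.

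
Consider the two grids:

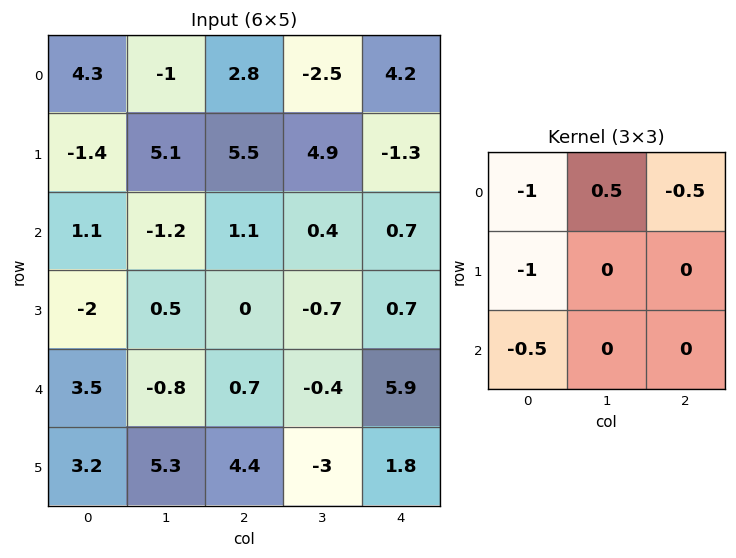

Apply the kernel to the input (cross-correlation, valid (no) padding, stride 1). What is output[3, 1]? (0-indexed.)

-2

The receptive field on the input at this output position is [0.5 0 -0.7 / -0.8 0.7 -0.4 / 5.3 4.4 -3]. Elementwise product with the kernel and sum: 0.5·-1 + 0·0.5 + -0.7·-0.5 + -0.8·-1 + 5.3·-0.5.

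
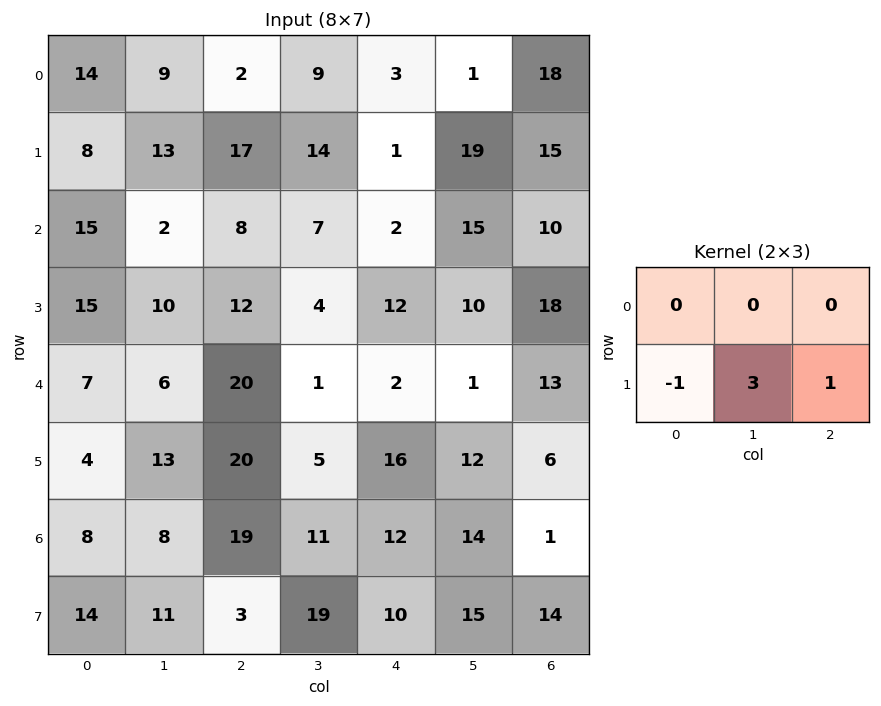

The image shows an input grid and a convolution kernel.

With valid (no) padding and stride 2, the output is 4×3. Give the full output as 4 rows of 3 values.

Output[0,0]: The receptive field on the input at this output position is [14 9 2 / 8 13 17]. Elementwise product with the kernel and sum: 8·-1 + 13·3 + 17·1.
Output[0,1]: The receptive field on the input at this output position is [2 9 3 / 17 14 1]. Elementwise product with the kernel and sum: 17·-1 + 14·3 + 1·1.

48 26 71
27 12 36
55 11 26
22 64 49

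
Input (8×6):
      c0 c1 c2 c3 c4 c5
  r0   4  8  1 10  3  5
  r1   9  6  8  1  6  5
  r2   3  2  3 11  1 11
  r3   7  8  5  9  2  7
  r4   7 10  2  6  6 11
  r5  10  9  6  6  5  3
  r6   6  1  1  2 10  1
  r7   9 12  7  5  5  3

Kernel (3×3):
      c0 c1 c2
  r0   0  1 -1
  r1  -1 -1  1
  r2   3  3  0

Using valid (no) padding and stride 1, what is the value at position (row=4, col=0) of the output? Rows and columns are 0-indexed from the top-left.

The receptive field on the input at this output position is [7 10 2 / 10 9 6 / 6 1 1]. Elementwise product with the kernel and sum: 10·1 + 2·-1 + 10·-1 + 9·-1 + 6·1 + 6·3 + 1·3.

16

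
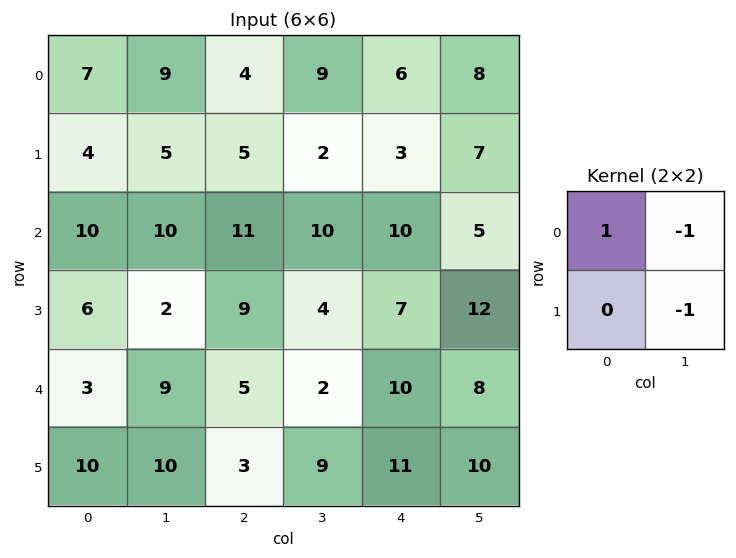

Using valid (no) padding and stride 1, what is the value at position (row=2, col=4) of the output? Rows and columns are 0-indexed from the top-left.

The receptive field on the input at this output position is [10 5 / 7 12]. Elementwise product with the kernel and sum: 10·1 + 5·-1 + 12·-1.

-7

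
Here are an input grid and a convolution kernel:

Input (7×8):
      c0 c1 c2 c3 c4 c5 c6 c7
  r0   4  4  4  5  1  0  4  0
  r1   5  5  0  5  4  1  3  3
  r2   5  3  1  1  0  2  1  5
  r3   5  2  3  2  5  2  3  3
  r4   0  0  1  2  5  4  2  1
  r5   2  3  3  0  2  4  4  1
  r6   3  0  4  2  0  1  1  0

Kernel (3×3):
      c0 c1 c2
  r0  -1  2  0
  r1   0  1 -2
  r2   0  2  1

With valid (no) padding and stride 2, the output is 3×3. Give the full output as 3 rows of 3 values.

16 5 -1
-2 2 10
1 3 2

Output[0,0]: The receptive field on the input at this output position is [4 4 4 / 5 5 0 / 5 3 1]. Elementwise product with the kernel and sum: 4·-1 + 4·2 + 5·1 + 0·-2 + 3·2 + 1·1.
Output[0,1]: The receptive field on the input at this output position is [4 5 1 / 0 5 4 / 1 1 0]. Elementwise product with the kernel and sum: 4·-1 + 5·2 + 5·1 + 4·-2 + 1·2 + 0·1.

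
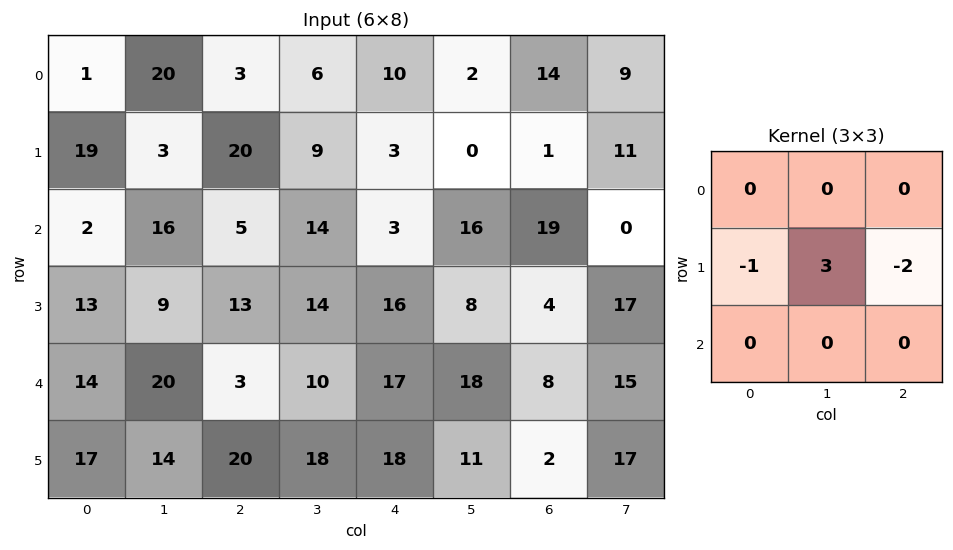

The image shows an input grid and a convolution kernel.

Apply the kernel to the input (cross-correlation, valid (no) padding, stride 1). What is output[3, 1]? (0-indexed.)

-31

The receptive field on the input at this output position is [9 13 14 / 20 3 10 / 14 20 18]. Elementwise product with the kernel and sum: 20·-1 + 3·3 + 10·-2.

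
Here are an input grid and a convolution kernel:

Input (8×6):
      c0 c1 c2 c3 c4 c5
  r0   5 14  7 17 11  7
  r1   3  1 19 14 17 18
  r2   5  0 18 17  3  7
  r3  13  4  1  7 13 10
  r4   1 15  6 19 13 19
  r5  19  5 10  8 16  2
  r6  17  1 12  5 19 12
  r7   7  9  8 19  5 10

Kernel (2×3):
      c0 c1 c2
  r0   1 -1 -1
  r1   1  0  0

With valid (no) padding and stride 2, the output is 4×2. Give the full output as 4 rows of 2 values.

Output[0,0]: The receptive field on the input at this output position is [5 14 7 / 3 1 19]. Elementwise product with the kernel and sum: 5·1 + 14·-1 + 7·-1 + 3·1.
Output[0,1]: The receptive field on the input at this output position is [7 17 11 / 19 14 17]. Elementwise product with the kernel and sum: 7·1 + 17·-1 + 11·-1 + 19·1.

-13 -2
0 -1
-1 -16
11 -4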